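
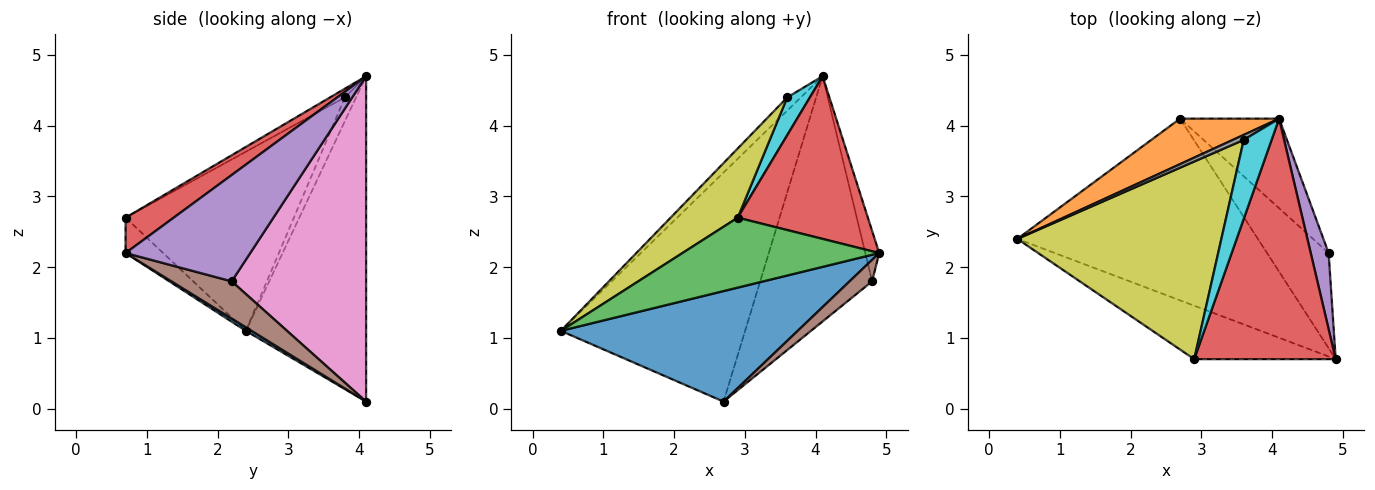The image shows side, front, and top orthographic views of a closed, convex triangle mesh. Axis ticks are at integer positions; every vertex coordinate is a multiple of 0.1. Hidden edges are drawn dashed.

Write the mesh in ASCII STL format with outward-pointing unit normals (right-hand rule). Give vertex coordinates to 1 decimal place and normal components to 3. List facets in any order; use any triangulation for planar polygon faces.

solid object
 facet normal 0.013 -0.520 -0.854
  outer loop
   vertex 2.7 4.1 0.1
   vertex 4.9 0.7 2.2
   vertex 0.4 2.4 1.1
  endloop
 endfacet
 facet normal -0.539 0.826 0.164
  outer loop
   vertex 2.7 4.1 0.1
   vertex 0.4 2.4 1.1
   vertex 4.1 4.1 4.7
  endloop
 endfacet
 facet normal -0.150 -0.786 -0.600
  outer loop
   vertex 2.9 0.7 2.7
   vertex 0.4 2.4 1.1
   vertex 4.9 0.7 2.2
  endloop
 endfacet
 facet normal 0.203 -0.549 0.811
  outer loop
   vertex 2.9 0.7 2.7
   vertex 4.9 0.7 2.2
   vertex 4.1 4.1 4.7
  endloop
 endfacet
 facet normal 0.980 0.109 0.165
  outer loop
   vertex 4.8 2.2 1.8
   vertex 4.1 4.1 4.7
   vertex 4.9 0.7 2.2
  endloop
 endfacet
 facet normal 0.508 -0.190 -0.840
  outer loop
   vertex 4.8 2.2 1.8
   vertex 4.9 0.7 2.2
   vertex 2.7 4.1 0.1
  endloop
 endfacet
 facet normal 0.748 0.623 -0.228
  outer loop
   vertex 4.8 2.2 1.8
   vertex 2.7 4.1 0.1
   vertex 4.1 4.1 4.7
  endloop
 endfacet
 facet normal -0.612 0.740 0.279
  outer loop
   vertex 3.6 3.8 4.4
   vertex 4.1 4.1 4.7
   vertex 0.4 2.4 1.1
  endloop
 endfacet
 facet normal -0.638 -0.254 0.727
  outer loop
   vertex 3.6 3.8 4.4
   vertex 0.4 2.4 1.1
   vertex 2.9 0.7 2.7
  endloop
 endfacet
 facet normal -0.272 -0.415 0.868
  outer loop
   vertex 3.6 3.8 4.4
   vertex 2.9 0.7 2.7
   vertex 4.1 4.1 4.7
  endloop
 endfacet
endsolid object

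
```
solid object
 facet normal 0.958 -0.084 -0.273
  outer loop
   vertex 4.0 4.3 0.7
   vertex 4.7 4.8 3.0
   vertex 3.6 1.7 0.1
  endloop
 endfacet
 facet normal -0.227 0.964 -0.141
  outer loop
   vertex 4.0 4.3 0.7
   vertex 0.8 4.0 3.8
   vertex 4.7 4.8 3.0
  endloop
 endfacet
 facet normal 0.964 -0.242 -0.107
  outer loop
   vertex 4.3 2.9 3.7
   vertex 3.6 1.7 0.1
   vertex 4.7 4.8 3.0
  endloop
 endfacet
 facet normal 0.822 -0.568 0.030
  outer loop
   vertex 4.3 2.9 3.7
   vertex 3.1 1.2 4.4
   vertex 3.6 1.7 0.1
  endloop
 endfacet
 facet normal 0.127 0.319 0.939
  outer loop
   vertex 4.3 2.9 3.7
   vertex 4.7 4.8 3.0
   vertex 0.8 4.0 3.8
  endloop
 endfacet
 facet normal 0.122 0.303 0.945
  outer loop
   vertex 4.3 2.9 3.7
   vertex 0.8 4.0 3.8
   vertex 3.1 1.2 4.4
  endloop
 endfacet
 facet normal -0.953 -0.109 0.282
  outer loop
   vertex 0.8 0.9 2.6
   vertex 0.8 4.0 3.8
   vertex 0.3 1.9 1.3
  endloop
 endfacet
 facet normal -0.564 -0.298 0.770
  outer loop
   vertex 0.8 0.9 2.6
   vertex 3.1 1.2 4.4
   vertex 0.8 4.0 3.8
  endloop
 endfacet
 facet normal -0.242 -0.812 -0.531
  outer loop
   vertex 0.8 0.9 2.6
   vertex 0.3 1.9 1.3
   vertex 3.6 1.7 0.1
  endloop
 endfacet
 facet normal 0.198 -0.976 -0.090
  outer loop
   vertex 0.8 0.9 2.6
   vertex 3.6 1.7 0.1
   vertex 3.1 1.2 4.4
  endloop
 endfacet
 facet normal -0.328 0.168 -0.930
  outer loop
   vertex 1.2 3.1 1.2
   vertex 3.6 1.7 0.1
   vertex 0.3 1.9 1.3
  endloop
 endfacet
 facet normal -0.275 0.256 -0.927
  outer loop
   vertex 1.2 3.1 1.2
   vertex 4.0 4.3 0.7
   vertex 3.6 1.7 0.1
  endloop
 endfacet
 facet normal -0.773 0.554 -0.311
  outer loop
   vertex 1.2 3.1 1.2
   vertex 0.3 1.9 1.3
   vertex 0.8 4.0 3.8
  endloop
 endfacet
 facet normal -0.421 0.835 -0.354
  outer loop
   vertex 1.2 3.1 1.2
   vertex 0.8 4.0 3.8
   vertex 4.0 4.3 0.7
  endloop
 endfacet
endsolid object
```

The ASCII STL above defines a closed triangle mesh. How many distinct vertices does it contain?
9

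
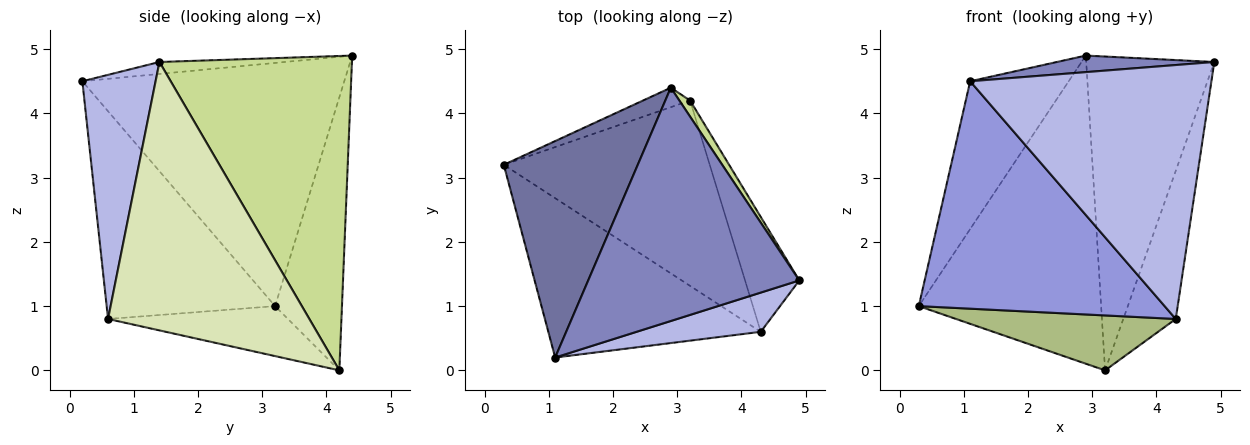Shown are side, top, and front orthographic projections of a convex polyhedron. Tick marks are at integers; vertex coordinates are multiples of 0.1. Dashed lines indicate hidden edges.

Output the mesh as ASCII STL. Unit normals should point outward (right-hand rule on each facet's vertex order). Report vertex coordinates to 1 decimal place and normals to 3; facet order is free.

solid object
 facet normal -0.832 0.313 0.458
  outer loop
   vertex 2.9 4.4 4.9
   vertex 0.3 3.2 1.0
   vertex 1.1 0.2 4.5
  endloop
 endfacet
 facet normal -0.056 -0.071 0.996
  outer loop
   vertex 2.9 4.4 4.9
   vertex 1.1 0.2 4.5
   vertex 4.9 1.4 4.8
  endloop
 endfacet
 facet normal -0.489 -0.714 -0.500
  outer loop
   vertex 4.3 0.6 0.8
   vertex 1.1 0.2 4.5
   vertex 0.3 3.2 1.0
  endloop
 endfacet
 facet normal 0.287 -0.947 0.146
  outer loop
   vertex 4.3 0.6 0.8
   vertex 4.9 1.4 4.8
   vertex 1.1 0.2 4.5
  endloop
 endfacet
 facet normal -0.344 0.937 -0.059
  outer loop
   vertex 3.2 4.2 0.0
   vertex 0.3 3.2 1.0
   vertex 2.9 4.4 4.9
  endloop
 endfacet
 facet normal -0.227 -0.277 -0.934
  outer loop
   vertex 3.2 4.2 0.0
   vertex 4.3 0.6 0.8
   vertex 0.3 3.2 1.0
  endloop
 endfacet
 facet normal 0.832 0.554 0.028
  outer loop
   vertex 3.2 4.2 0.0
   vertex 2.9 4.4 4.9
   vertex 4.9 1.4 4.8
  endloop
 endfacet
 facet normal 0.950 0.248 -0.192
  outer loop
   vertex 3.2 4.2 0.0
   vertex 4.9 1.4 4.8
   vertex 4.3 0.6 0.8
  endloop
 endfacet
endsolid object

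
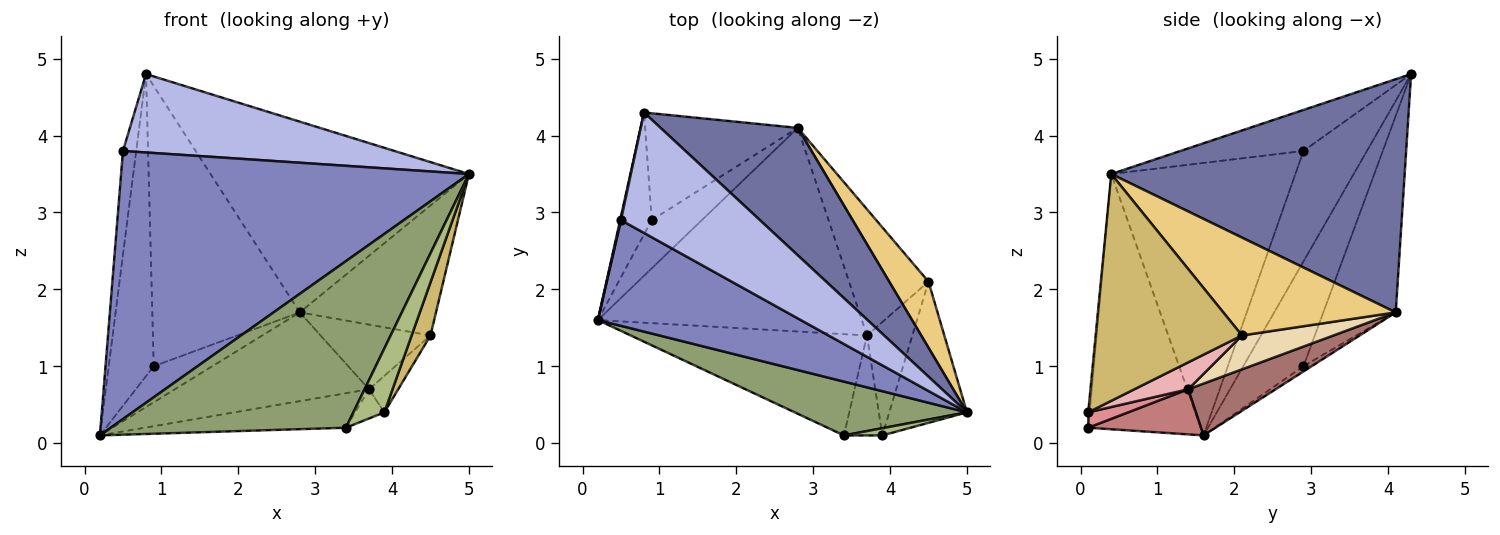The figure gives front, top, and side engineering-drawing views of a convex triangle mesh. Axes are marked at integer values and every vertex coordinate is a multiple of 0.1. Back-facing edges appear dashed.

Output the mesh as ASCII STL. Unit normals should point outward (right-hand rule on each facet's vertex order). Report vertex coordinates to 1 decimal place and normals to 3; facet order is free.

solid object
 facet normal 0.686 0.605 0.404
  outer loop
   vertex 2.8 4.1 1.7
   vertex 0.8 4.3 4.8
   vertex 5.0 0.4 3.5
  endloop
 endfacet
 facet normal -0.442 -0.835 0.329
  outer loop
   vertex 0.5 2.9 3.8
   vertex 0.2 1.6 0.1
   vertex 5.0 0.4 3.5
  endloop
 endfacet
 facet normal -0.979 0.204 0.008
  outer loop
   vertex 0.5 2.9 3.8
   vertex 0.8 4.3 4.8
   vertex 0.2 1.6 0.1
  endloop
 endfacet
 facet normal -0.240 -0.530 0.814
  outer loop
   vertex 0.5 2.9 3.8
   vertex 5.0 0.4 3.5
   vertex 0.8 4.3 4.8
  endloop
 endfacet
 facet normal -0.415 -0.866 0.280
  outer loop
   vertex 3.4 0.1 0.2
   vertex 5.0 0.4 3.5
   vertex 0.2 1.6 0.1
  endloop
 endfacet
 facet normal -0.045 -0.993 0.112
  outer loop
   vertex 3.4 0.1 0.2
   vertex 3.9 0.1 0.4
   vertex 5.0 0.4 3.5
  endloop
 endfacet
 facet normal -0.779 0.582 -0.235
  outer loop
   vertex 0.9 2.9 1.0
   vertex 0.2 1.6 0.1
   vertex 0.8 4.3 4.8
  endloop
 endfacet
 facet normal -0.083 0.597 -0.798
  outer loop
   vertex 0.9 2.9 1.0
   vertex 2.8 4.1 1.7
   vertex 0.2 1.6 0.1
  endloop
 endfacet
 facet normal -0.417 0.849 -0.324
  outer loop
   vertex 0.9 2.9 1.0
   vertex 0.8 4.3 4.8
   vertex 2.8 4.1 1.7
  endloop
 endfacet
 facet normal 0.939 -0.121 -0.322
  outer loop
   vertex 4.5 2.1 1.4
   vertex 5.0 0.4 3.5
   vertex 3.9 0.1 0.4
  endloop
 endfacet
 facet normal 0.749 0.591 0.300
  outer loop
   vertex 4.5 2.1 1.4
   vertex 2.8 4.1 1.7
   vertex 5.0 0.4 3.5
  endloop
 endfacet
 facet normal 0.355 0.426 -0.832
  outer loop
   vertex 3.7 1.4 0.7
   vertex 2.8 4.1 1.7
   vertex 4.5 2.1 1.4
  endloop
 endfacet
 facet normal 0.177 0.393 -0.902
  outer loop
   vertex 3.7 1.4 0.7
   vertex 0.2 1.6 0.1
   vertex 2.8 4.1 1.7
  endloop
 endfacet
 facet normal 0.178 0.317 -0.932
  outer loop
   vertex 3.7 1.4 0.7
   vertex 3.4 0.1 0.2
   vertex 0.2 1.6 0.1
  endloop
 endfacet
 facet normal 0.358 0.262 -0.896
  outer loop
   vertex 3.7 1.4 0.7
   vertex 3.9 0.1 0.4
   vertex 3.4 0.1 0.2
  endloop
 endfacet
 facet normal 0.492 0.267 -0.829
  outer loop
   vertex 3.7 1.4 0.7
   vertex 4.5 2.1 1.4
   vertex 3.9 0.1 0.4
  endloop
 endfacet
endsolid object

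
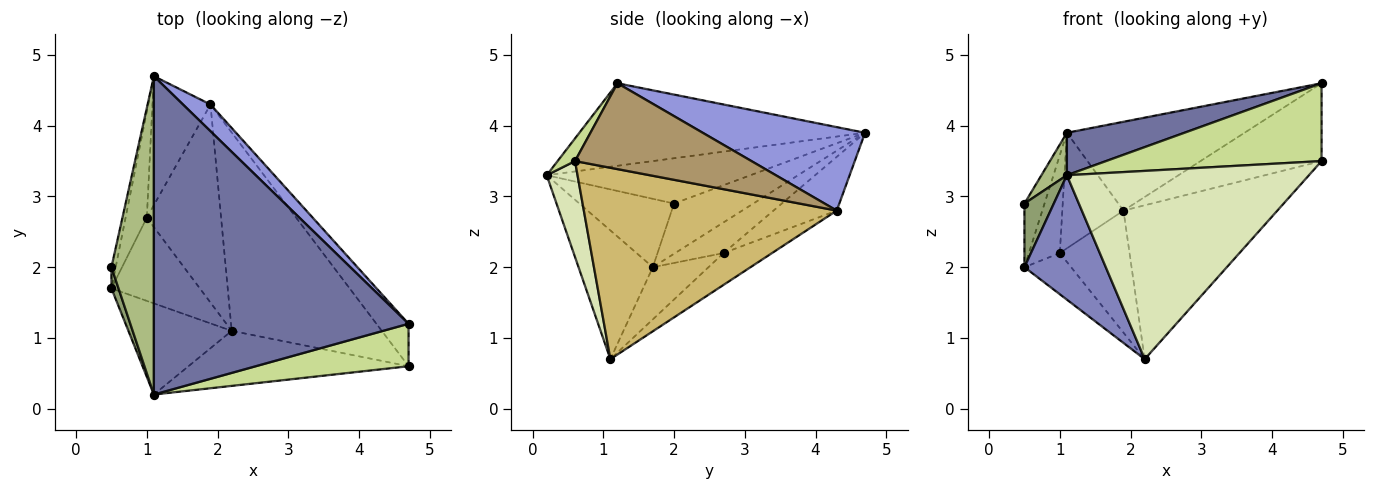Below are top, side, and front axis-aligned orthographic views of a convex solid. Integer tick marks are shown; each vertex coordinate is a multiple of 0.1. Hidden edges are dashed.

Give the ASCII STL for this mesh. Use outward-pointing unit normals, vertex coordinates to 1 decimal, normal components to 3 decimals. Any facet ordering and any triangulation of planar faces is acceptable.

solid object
 facet normal -0.306 -0.126 0.944
  outer loop
   vertex 1.1 0.2 3.3
   vertex 4.7 1.2 4.6
   vertex 1.1 4.7 3.9
  endloop
 endfacet
 facet normal -0.593 -0.650 -0.476
  outer loop
   vertex 1.1 0.2 3.3
   vertex 0.5 1.7 2.0
   vertex 2.2 1.1 0.7
  endloop
 endfacet
 facet normal 0.658 0.721 0.217
  outer loop
   vertex 1.9 4.3 2.8
   vertex 1.1 4.7 3.9
   vertex 4.7 1.2 4.6
  endloop
 endfacet
 facet normal -0.966 0.245 -0.082
  outer loop
   vertex 0.5 2.0 2.9
   vertex 1.1 4.7 3.9
   vertex 0.5 1.7 2.0
  endloop
 endfacet
 facet normal -0.950 -0.295 0.098
  outer loop
   vertex 0.5 2.0 2.9
   vertex 0.5 1.7 2.0
   vertex 1.1 0.2 3.3
  endloop
 endfacet
 facet normal -0.727 -0.091 0.681
  outer loop
   vertex 0.5 2.0 2.9
   vertex 1.1 0.2 3.3
   vertex 1.1 4.7 3.9
  endloop
 endfacet
 facet normal 0.071 -0.876 0.478
  outer loop
   vertex 4.7 0.6 3.5
   vertex 4.7 1.2 4.6
   vertex 1.1 0.2 3.3
  endloop
 endfacet
 facet normal 0.121 -0.953 -0.278
  outer loop
   vertex 4.7 0.6 3.5
   vertex 1.1 0.2 3.3
   vertex 2.2 1.1 0.7
  endloop
 endfacet
 facet normal 0.788 0.541 -0.295
  outer loop
   vertex 4.7 0.6 3.5
   vertex 1.9 4.3 2.8
   vertex 4.7 1.2 4.6
  endloop
 endfacet
 facet normal 0.710 0.432 -0.557
  outer loop
   vertex 4.7 0.6 3.5
   vertex 2.2 1.1 0.7
   vertex 1.9 4.3 2.8
  endloop
 endfacet
 facet normal -0.467 0.392 -0.792
  outer loop
   vertex 1.0 2.7 2.2
   vertex 2.2 1.1 0.7
   vertex 0.5 1.7 2.0
  endloop
 endfacet
 facet normal -0.343 0.493 -0.800
  outer loop
   vertex 1.0 2.7 2.2
   vertex 1.9 4.3 2.8
   vertex 2.2 1.1 0.7
  endloop
 endfacet
 facet normal -0.728 0.465 -0.504
  outer loop
   vertex 1.0 2.7 2.2
   vertex 0.5 1.7 2.0
   vertex 1.1 4.7 3.9
  endloop
 endfacet
 facet normal -0.568 0.549 -0.613
  outer loop
   vertex 1.0 2.7 2.2
   vertex 1.1 4.7 3.9
   vertex 1.9 4.3 2.8
  endloop
 endfacet
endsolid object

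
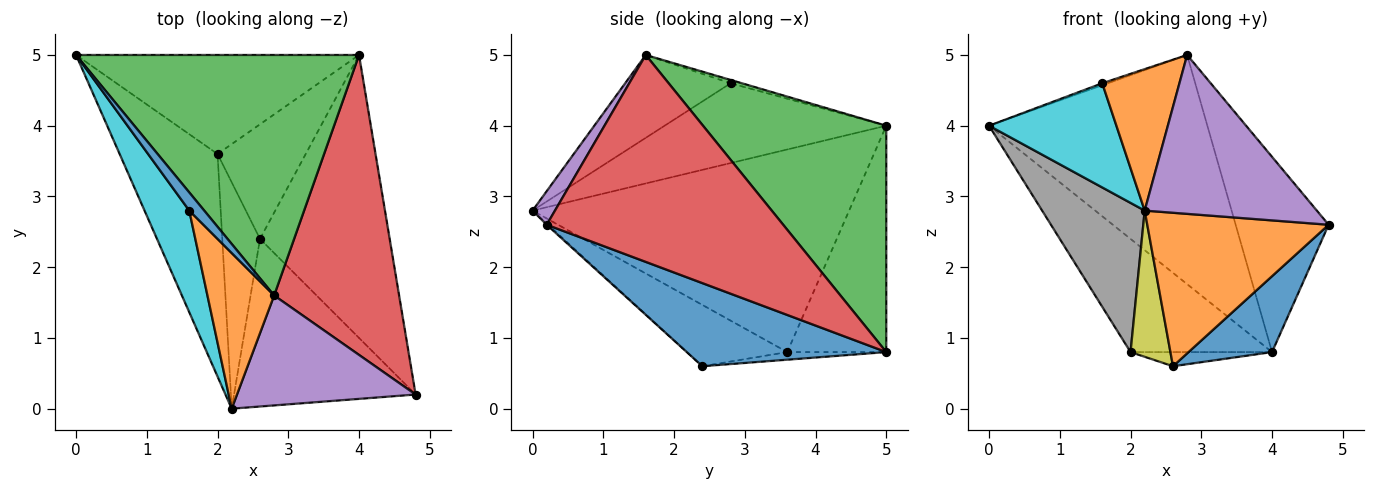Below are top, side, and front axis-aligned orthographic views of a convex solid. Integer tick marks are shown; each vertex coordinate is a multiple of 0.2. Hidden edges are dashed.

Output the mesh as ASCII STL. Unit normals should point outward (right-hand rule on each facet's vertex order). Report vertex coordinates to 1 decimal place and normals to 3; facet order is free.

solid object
 facet normal 0.526 -0.220 -0.821
  outer loop
   vertex 2.6 2.4 0.6
   vertex 4.0 5.0 0.8
   vertex 4.8 0.2 2.6
  endloop
 endfacet
 facet normal -0.005 -0.675 -0.738
  outer loop
   vertex 2.2 0.0 2.8
   vertex 2.6 2.4 0.6
   vertex 4.8 0.2 2.6
  endloop
 endfacet
 facet normal 0.501 0.597 0.626
  outer loop
   vertex 2.8 1.6 5.0
   vertex 4.0 5.0 0.8
   vertex 0.0 5.0 4.0
  endloop
 endfacet
 facet normal 0.811 0.319 0.490
  outer loop
   vertex 2.8 1.6 5.0
   vertex 4.8 0.2 2.6
   vertex 4.0 5.0 0.8
  endloop
 endfacet
 facet normal 0.106 -0.818 0.566
  outer loop
   vertex 2.8 1.6 5.0
   vertex 2.2 0.0 2.8
   vertex 4.8 0.2 2.6
  endloop
 endfacet
 facet normal -0.466 0.666 -0.583
  outer loop
   vertex 2.0 3.6 0.8
   vertex 0.0 5.0 4.0
   vertex 4.0 5.0 0.8
  endloop
 endfacet
 facet normal -0.085 0.122 -0.989
  outer loop
   vertex 2.0 3.6 0.8
   vertex 4.0 5.0 0.8
   vertex 2.6 2.4 0.6
  endloop
 endfacet
 facet normal -0.864 -0.280 -0.418
  outer loop
   vertex 2.0 3.6 0.8
   vertex 2.2 0.0 2.8
   vertex 0.0 5.0 4.0
  endloop
 endfacet
 facet normal -0.807 -0.321 -0.496
  outer loop
   vertex 2.0 3.6 0.8
   vertex 2.6 2.4 0.6
   vertex 2.2 0.0 2.8
  endloop
 endfacet
 facet normal -0.780 -0.448 0.437
  outer loop
   vertex 1.6 2.8 4.6
   vertex 0.0 5.0 4.0
   vertex 2.2 0.0 2.8
  endloop
 endfacet
 facet normal -0.216 0.108 0.970
  outer loop
   vertex 1.6 2.8 4.6
   vertex 2.8 1.6 5.0
   vertex 0.0 5.0 4.0
  endloop
 endfacet
 facet normal -0.677 -0.495 0.545
  outer loop
   vertex 1.6 2.8 4.6
   vertex 2.2 0.0 2.8
   vertex 2.8 1.6 5.0
  endloop
 endfacet
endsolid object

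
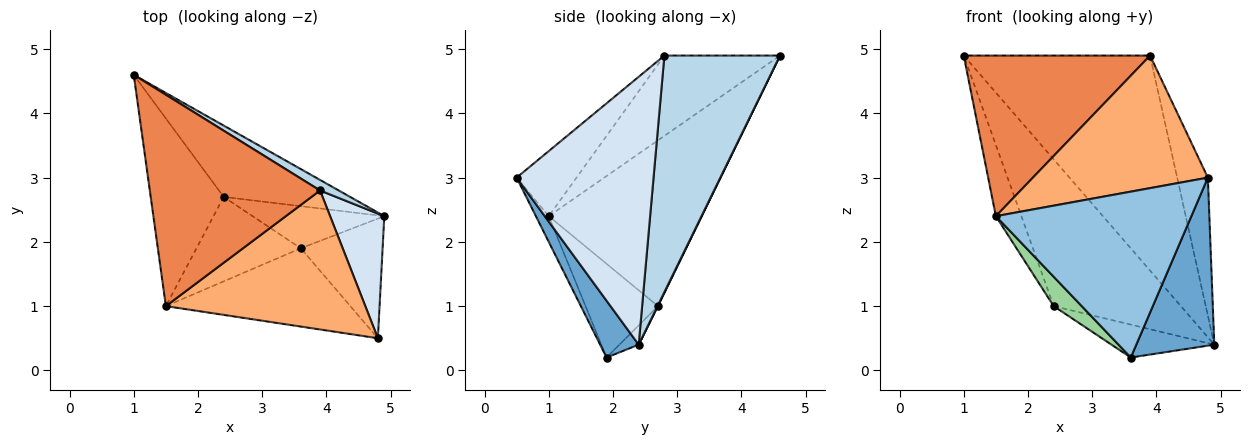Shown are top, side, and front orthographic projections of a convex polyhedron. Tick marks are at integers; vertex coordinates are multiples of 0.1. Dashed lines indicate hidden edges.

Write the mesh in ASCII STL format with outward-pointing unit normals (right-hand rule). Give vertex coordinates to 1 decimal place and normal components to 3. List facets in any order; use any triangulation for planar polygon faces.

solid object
 facet normal 0.373 -0.756 -0.538
  outer loop
   vertex 3.6 1.9 0.2
   vertex 4.9 2.4 0.4
   vertex 4.8 0.5 3.0
  endloop
 endfacet
 facet normal -0.059 -0.903 -0.426
  outer loop
   vertex 1.5 1.0 2.4
   vertex 3.6 1.9 0.2
   vertex 4.8 0.5 3.0
  endloop
 endfacet
 facet normal 0.527 0.849 0.042
  outer loop
   vertex 3.9 2.8 4.9
   vertex 4.9 2.4 0.4
   vertex 1.0 4.6 4.9
  endloop
 endfacet
 facet normal 0.957 0.215 0.194
  outer loop
   vertex 3.9 2.8 4.9
   vertex 4.8 0.5 3.0
   vertex 4.9 2.4 0.4
  endloop
 endfacet
 facet normal -0.352 -0.566 0.745
  outer loop
   vertex 3.9 2.8 4.9
   vertex 1.0 4.6 4.9
   vertex 1.5 1.0 2.4
  endloop
 endfacet
 facet normal -0.230 -0.672 0.704
  outer loop
   vertex 3.9 2.8 4.9
   vertex 1.5 1.0 2.4
   vertex 4.8 0.5 3.0
  endloop
 endfacet
 facet normal 0.003 0.899 -0.437
  outer loop
   vertex 2.4 2.7 1.0
   vertex 1.0 4.6 4.9
   vertex 4.9 2.4 0.4
  endloop
 endfacet
 facet normal -0.115 0.611 -0.783
  outer loop
   vertex 2.4 2.7 1.0
   vertex 4.9 2.4 0.4
   vertex 3.6 1.9 0.2
  endloop
 endfacet
 facet normal -0.905 0.151 -0.398
  outer loop
   vertex 2.4 2.7 1.0
   vertex 1.5 1.0 2.4
   vertex 1.0 4.6 4.9
  endloop
 endfacet
 facet normal -0.647 -0.250 -0.720
  outer loop
   vertex 2.4 2.7 1.0
   vertex 3.6 1.9 0.2
   vertex 1.5 1.0 2.4
  endloop
 endfacet
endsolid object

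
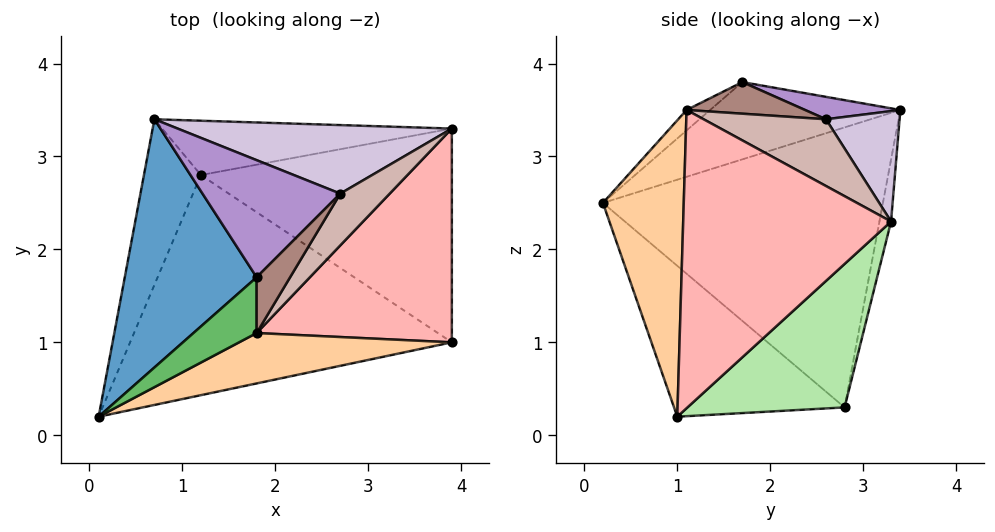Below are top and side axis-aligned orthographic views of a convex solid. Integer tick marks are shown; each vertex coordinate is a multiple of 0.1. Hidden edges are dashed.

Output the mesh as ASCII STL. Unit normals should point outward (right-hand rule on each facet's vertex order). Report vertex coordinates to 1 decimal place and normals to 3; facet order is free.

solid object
 facet normal -0.498 -0.172 0.850
  outer loop
   vertex 1.8 1.7 3.8
   vertex 0.7 3.4 3.5
   vertex 0.1 0.2 2.5
  endloop
 endfacet
 facet normal -0.366 -0.506 -0.781
  outer loop
   vertex 1.2 2.8 0.3
   vertex 3.9 1.0 0.2
   vertex 0.1 0.2 2.5
  endloop
 endfacet
 facet normal -0.952 0.239 -0.193
  outer loop
   vertex 1.2 2.8 0.3
   vertex 0.1 0.2 2.5
   vertex 0.7 3.4 3.5
  endloop
 endfacet
 facet normal 0.338 -0.909 0.243
  outer loop
   vertex 1.8 1.1 3.5
   vertex 0.1 0.2 2.5
   vertex 3.9 1.0 0.2
  endloop
 endfacet
 facet normal -0.278 -0.430 0.859
  outer loop
   vertex 1.8 1.1 3.5
   vertex 1.8 1.7 3.8
   vertex 0.1 0.2 2.5
  endloop
 endfacet
 facet normal 0.389 0.621 -0.680
  outer loop
   vertex 3.9 3.3 2.3
   vertex 3.9 1.0 0.2
   vertex 1.2 2.8 0.3
  endloop
 endfacet
 facet normal -0.041 0.981 -0.190
  outer loop
   vertex 3.9 3.3 2.3
   vertex 1.2 2.8 0.3
   vertex 0.7 3.4 3.5
  endloop
 endfacet
 facet normal 0.748 -0.447 0.490
  outer loop
   vertex 3.9 3.3 2.3
   vertex 1.8 1.1 3.5
   vertex 3.9 1.0 0.2
  endloop
 endfacet
 facet normal 0.155 0.268 0.951
  outer loop
   vertex 2.7 2.6 3.4
   vertex 0.7 3.4 3.5
   vertex 1.8 1.7 3.8
  endloop
 endfacet
 facet normal 0.289 0.633 0.718
  outer loop
   vertex 2.7 2.6 3.4
   vertex 3.9 3.3 2.3
   vertex 0.7 3.4 3.5
  endloop
 endfacet
 facet normal 0.645 -0.342 0.683
  outer loop
   vertex 2.7 2.6 3.4
   vertex 1.8 1.7 3.8
   vertex 1.8 1.1 3.5
  endloop
 endfacet
 facet normal 0.735 -0.405 0.544
  outer loop
   vertex 2.7 2.6 3.4
   vertex 1.8 1.1 3.5
   vertex 3.9 3.3 2.3
  endloop
 endfacet
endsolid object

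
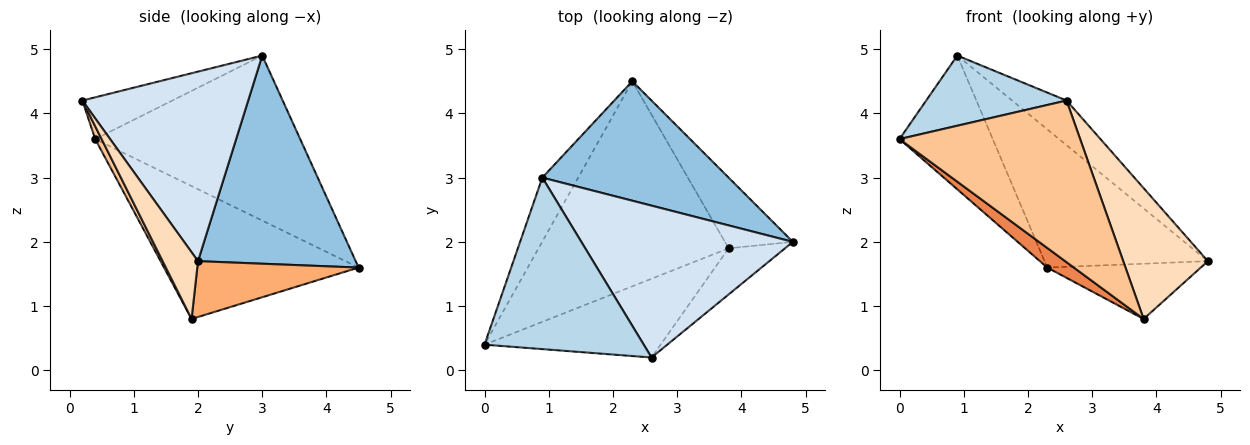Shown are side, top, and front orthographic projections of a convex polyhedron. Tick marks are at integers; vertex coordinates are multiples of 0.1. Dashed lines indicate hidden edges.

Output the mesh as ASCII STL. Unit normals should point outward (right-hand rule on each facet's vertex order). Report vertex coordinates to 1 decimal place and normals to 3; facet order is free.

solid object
 facet normal -0.893 0.406 -0.194
  outer loop
   vertex 0.9 3.0 4.9
   vertex 2.3 4.5 1.6
   vertex 0.0 0.4 3.6
  endloop
 endfacet
 facet normal 0.590 0.611 0.528
  outer loop
   vertex 0.9 3.0 4.9
   vertex 4.8 2.0 1.7
   vertex 2.3 4.5 1.6
  endloop
 endfacet
 facet normal -0.236 -0.368 0.899
  outer loop
   vertex 2.6 0.2 4.2
   vertex 0.9 3.0 4.9
   vertex 0.0 0.4 3.6
  endloop
 endfacet
 facet normal 0.652 0.214 0.728
  outer loop
   vertex 2.6 0.2 4.2
   vertex 4.8 2.0 1.7
   vertex 0.9 3.0 4.9
  endloop
 endfacet
 facet normal -0.571 -0.078 -0.817
  outer loop
   vertex 3.8 1.9 0.8
   vertex 0.0 0.4 3.6
   vertex 2.3 4.5 1.6
  endloop
 endfacet
 facet normal 0.543 0.517 -0.661
  outer loop
   vertex 3.8 1.9 0.8
   vertex 2.3 4.5 1.6
   vertex 4.8 2.0 1.7
  endloop
 endfacet
 facet normal 0.032 -0.898 -0.438
  outer loop
   vertex 3.8 1.9 0.8
   vertex 2.6 0.2 4.2
   vertex 0.0 0.4 3.6
  endloop
 endfacet
 facet normal 0.366 -0.878 -0.309
  outer loop
   vertex 3.8 1.9 0.8
   vertex 4.8 2.0 1.7
   vertex 2.6 0.2 4.2
  endloop
 endfacet
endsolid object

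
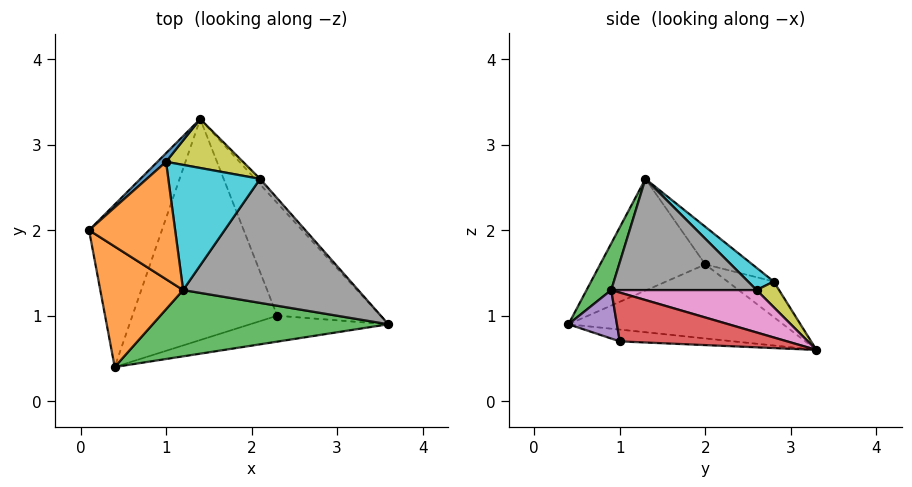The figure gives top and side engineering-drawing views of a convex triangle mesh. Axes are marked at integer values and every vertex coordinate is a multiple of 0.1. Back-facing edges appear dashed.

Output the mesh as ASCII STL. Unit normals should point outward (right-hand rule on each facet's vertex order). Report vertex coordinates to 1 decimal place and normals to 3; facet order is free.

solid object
 facet normal -0.702 0.171 -0.691
  outer loop
   vertex 0.4 0.4 0.9
   vertex 0.1 2.0 1.6
   vertex 1.4 3.3 0.6
  endloop
 endfacet
 facet normal -0.743 -0.380 0.551
  outer loop
   vertex 1.2 1.3 2.6
   vertex 0.1 2.0 1.6
   vertex 0.4 0.4 0.9
  endloop
 endfacet
 facet normal 0.086 -0.897 0.434
  outer loop
   vertex 1.2 1.3 2.6
   vertex 0.4 0.4 0.9
   vertex 3.6 0.9 1.3
  endloop
 endfacet
 facet normal 0.424 0.127 -0.897
  outer loop
   vertex 2.3 1.0 0.7
   vertex 1.4 3.3 0.6
   vertex 3.6 0.9 1.3
  endloop
 endfacet
 facet normal 0.196 -0.806 -0.558
  outer loop
   vertex 2.3 1.0 0.7
   vertex 3.6 0.9 1.3
   vertex 0.4 0.4 0.9
  endloop
 endfacet
 facet normal -0.081 -0.075 -0.994
  outer loop
   vertex 2.3 1.0 0.7
   vertex 0.4 0.4 0.9
   vertex 1.4 3.3 0.6
  endloop
 endfacet
 facet normal 0.747 0.659 -0.088
  outer loop
   vertex 2.1 2.6 1.3
   vertex 3.6 0.9 1.3
   vertex 1.4 3.3 0.6
  endloop
 endfacet
 facet normal 0.485 0.428 0.763
  outer loop
   vertex 2.1 2.6 1.3
   vertex 1.2 1.3 2.6
   vertex 3.6 0.9 1.3
  endloop
 endfacet
 facet normal 0.196 0.784 0.588
  outer loop
   vertex 1.0 2.8 1.4
   vertex 2.1 2.6 1.3
   vertex 1.4 3.3 0.6
  endloop
 endfacet
 facet normal 0.183 0.629 0.756
  outer loop
   vertex 1.0 2.8 1.4
   vertex 1.2 1.3 2.6
   vertex 2.1 2.6 1.3
  endloop
 endfacet
 facet normal -0.637 0.755 0.153
  outer loop
   vertex 1.0 2.8 1.4
   vertex 1.4 3.3 0.6
   vertex 0.1 2.0 1.6
  endloop
 endfacet
 facet normal -0.331 0.562 0.758
  outer loop
   vertex 1.0 2.8 1.4
   vertex 0.1 2.0 1.6
   vertex 1.2 1.3 2.6
  endloop
 endfacet
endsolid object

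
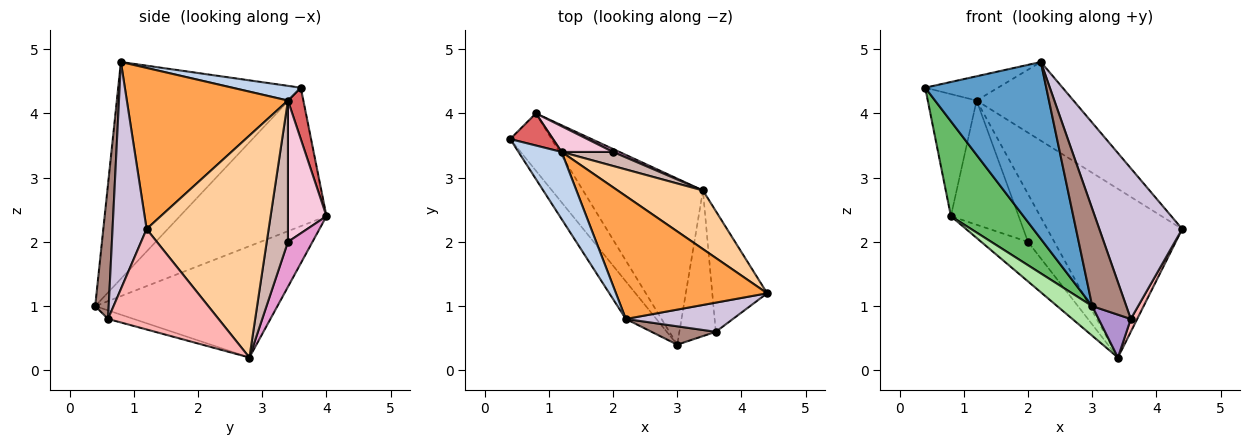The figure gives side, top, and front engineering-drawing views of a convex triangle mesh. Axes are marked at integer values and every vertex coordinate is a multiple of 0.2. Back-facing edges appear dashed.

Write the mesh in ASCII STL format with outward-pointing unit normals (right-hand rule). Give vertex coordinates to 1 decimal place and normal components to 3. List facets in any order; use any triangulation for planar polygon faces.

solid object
 facet normal -0.828 -0.549 -0.117
  outer loop
   vertex 3.0 0.4 1.0
   vertex 2.2 0.8 4.8
   vertex 0.4 3.6 4.4
  endloop
 endfacet
 facet normal 0.305 0.324 0.896
  outer loop
   vertex 1.2 3.4 4.2
   vertex 0.4 3.6 4.4
   vertex 2.2 0.8 4.8
  endloop
 endfacet
 facet normal 0.668 0.401 0.627
  outer loop
   vertex 1.2 3.4 4.2
   vertex 2.2 0.8 4.8
   vertex 4.4 1.2 2.2
  endloop
 endfacet
 facet normal 0.650 0.718 0.250
  outer loop
   vertex 1.2 3.4 4.2
   vertex 4.4 1.2 2.2
   vertex 3.4 2.8 0.2
  endloop
 endfacet
 facet normal -0.866 -0.428 -0.259
  outer loop
   vertex 0.8 4.0 2.4
   vertex 3.0 0.4 1.0
   vertex 0.4 3.6 4.4
  endloop
 endfacet
 facet normal -0.675 -0.130 -0.727
  outer loop
   vertex 0.8 4.0 2.4
   vertex 3.4 2.8 0.2
   vertex 3.0 0.4 1.0
  endloop
 endfacet
 facet normal 0.292 0.925 0.243
  outer loop
   vertex 0.8 4.0 2.4
   vertex 0.4 3.6 4.4
   vertex 1.2 3.4 4.2
  endloop
 endfacet
 facet normal 0.876 -0.051 -0.479
  outer loop
   vertex 3.6 0.6 0.8
   vertex 3.4 2.8 0.2
   vertex 4.4 1.2 2.2
  endloop
 endfacet
 facet normal -0.220 -0.275 -0.936
  outer loop
   vertex 3.6 0.6 0.8
   vertex 3.0 0.4 1.0
   vertex 3.4 2.8 0.2
  endloop
 endfacet
 facet normal 0.374 -0.910 0.176
  outer loop
   vertex 3.6 0.6 0.8
   vertex 4.4 1.2 2.2
   vertex 2.2 0.8 4.8
  endloop
 endfacet
 facet normal 0.363 -0.916 0.173
  outer loop
   vertex 3.6 0.6 0.8
   vertex 2.2 0.8 4.8
   vertex 3.0 0.4 1.0
  endloop
 endfacet
 facet normal 0.611 0.760 0.222
  outer loop
   vertex 2.0 3.4 2.0
   vertex 1.2 3.4 4.2
   vertex 3.4 2.8 0.2
  endloop
 endfacet
 facet normal 0.464 0.883 0.066
  outer loop
   vertex 2.0 3.4 2.0
   vertex 3.4 2.8 0.2
   vertex 0.8 4.0 2.4
  endloop
 endfacet
 facet normal 0.487 0.855 0.177
  outer loop
   vertex 2.0 3.4 2.0
   vertex 0.8 4.0 2.4
   vertex 1.2 3.4 4.2
  endloop
 endfacet
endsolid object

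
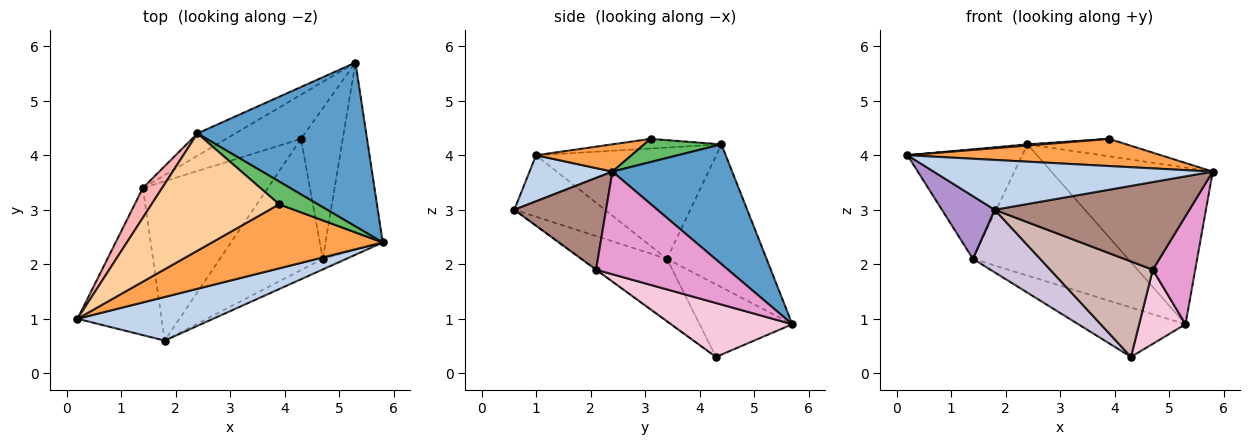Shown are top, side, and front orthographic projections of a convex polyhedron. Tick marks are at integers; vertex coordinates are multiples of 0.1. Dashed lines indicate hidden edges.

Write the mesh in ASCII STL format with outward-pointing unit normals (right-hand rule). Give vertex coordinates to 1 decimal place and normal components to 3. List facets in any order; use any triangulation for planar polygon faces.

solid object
 facet normal 0.456 0.615 0.643
  outer loop
   vertex 2.4 4.4 4.2
   vertex 5.8 2.4 3.7
   vertex 5.3 5.7 0.9
  endloop
 endfacet
 facet normal 0.218 -0.734 0.643
  outer loop
   vertex 1.8 0.6 3.0
   vertex 5.8 2.4 3.7
   vertex 0.2 1.0 4.0
  endloop
 endfacet
 facet normal 0.145 -0.386 0.911
  outer loop
   vertex 3.9 3.1 4.3
   vertex 0.2 1.0 4.0
   vertex 5.8 2.4 3.7
  endloop
 endfacet
 facet normal -0.075 -0.010 0.997
  outer loop
   vertex 3.9 3.1 4.3
   vertex 2.4 4.4 4.2
   vertex 0.2 1.0 4.0
  endloop
 endfacet
 facet normal 0.429 0.550 0.717
  outer loop
   vertex 3.9 3.1 4.3
   vertex 5.8 2.4 3.7
   vertex 2.4 4.4 4.2
  endloop
 endfacet
 facet normal -0.542 0.627 -0.560
  outer loop
   vertex 1.4 3.4 2.1
   vertex 5.3 5.7 0.9
   vertex 4.3 4.3 0.3
  endloop
 endfacet
 facet normal -0.535 0.833 -0.142
  outer loop
   vertex 1.4 3.4 2.1
   vertex 2.4 4.4 4.2
   vertex 5.3 5.7 0.9
  endloop
 endfacet
 facet normal -0.835 0.532 0.144
  outer loop
   vertex 1.4 3.4 2.1
   vertex 0.2 1.0 4.0
   vertex 2.4 4.4 4.2
  endloop
 endfacet
 facet normal -0.558 -0.325 -0.763
  outer loop
   vertex 1.4 3.4 2.1
   vertex 1.8 0.6 3.0
   vertex 0.2 1.0 4.0
  endloop
 endfacet
 facet normal -0.421 -0.332 -0.844
  outer loop
   vertex 1.4 3.4 2.1
   vertex 4.3 4.3 0.3
   vertex 1.8 0.6 3.0
  endloop
 endfacet
 facet normal 0.424 -0.899 -0.109
  outer loop
   vertex 4.7 2.1 1.9
   vertex 5.8 2.4 3.7
   vertex 1.8 0.6 3.0
  endloop
 endfacet
 facet normal -0.002 -0.588 -0.809
  outer loop
   vertex 4.7 2.1 1.9
   vertex 1.8 0.6 3.0
   vertex 4.3 4.3 0.3
  endloop
 endfacet
 facet normal 0.841 -0.270 -0.469
  outer loop
   vertex 4.7 2.1 1.9
   vertex 5.3 5.7 0.9
   vertex 5.8 2.4 3.7
  endloop
 endfacet
 facet normal 0.757 -0.289 -0.587
  outer loop
   vertex 4.7 2.1 1.9
   vertex 4.3 4.3 0.3
   vertex 5.3 5.7 0.9
  endloop
 endfacet
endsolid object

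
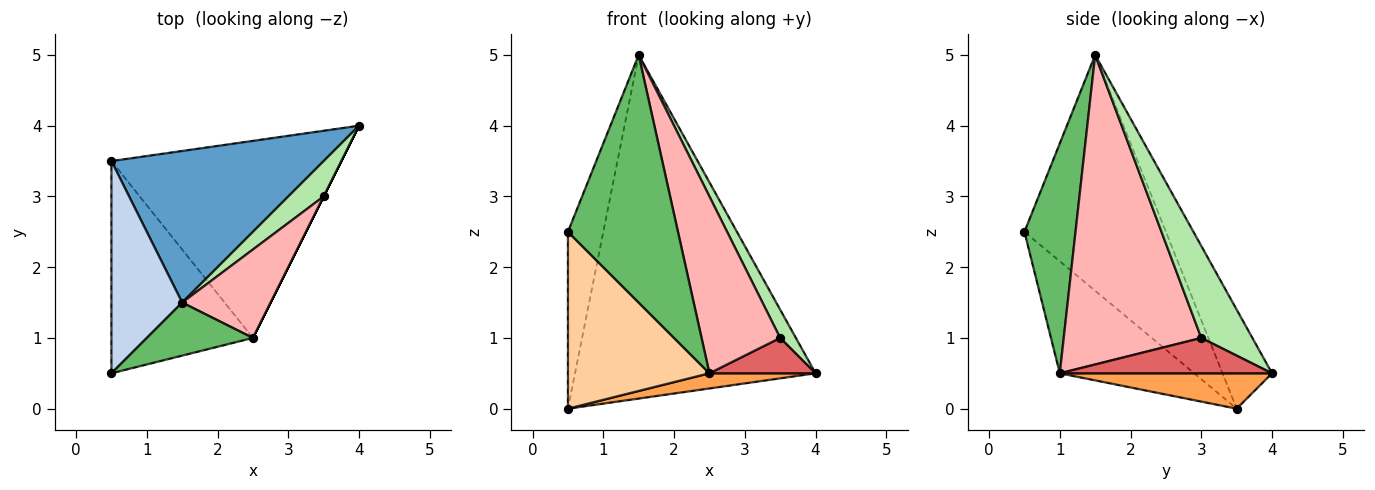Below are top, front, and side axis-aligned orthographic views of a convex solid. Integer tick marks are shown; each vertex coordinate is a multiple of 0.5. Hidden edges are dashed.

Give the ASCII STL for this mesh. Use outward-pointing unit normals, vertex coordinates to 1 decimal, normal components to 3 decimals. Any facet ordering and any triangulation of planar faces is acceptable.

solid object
 facet normal -0.185 0.899 0.397
  outer loop
   vertex 1.5 1.5 5.0
   vertex 4.0 4.0 0.5
   vertex 0.5 3.5 0.0
  endloop
 endfacet
 facet normal -0.931 0.233 0.279
  outer loop
   vertex 1.5 1.5 5.0
   vertex 0.5 3.5 0.0
   vertex 0.5 0.5 2.5
  endloop
 endfacet
 facet normal 0.152 -0.076 -0.986
  outer loop
   vertex 2.5 1.0 0.5
   vertex 0.5 3.5 0.0
   vertex 4.0 4.0 0.5
  endloop
 endfacet
 facet normal -0.520 -0.547 -0.656
  outer loop
   vertex 2.5 1.0 0.5
   vertex 0.5 0.5 2.5
   vertex 0.5 3.5 0.0
  endloop
 endfacet
 facet normal 0.413 -0.890 0.191
  outer loop
   vertex 2.5 1.0 0.5
   vertex 1.5 1.5 5.0
   vertex 0.5 0.5 2.5
  endloop
 endfacet
 facet normal 0.897 -0.276 0.345
  outer loop
   vertex 3.5 3.0 1.0
   vertex 4.0 4.0 0.5
   vertex 1.5 1.5 5.0
  endloop
 endfacet
 facet normal 0.894 -0.447 0.000
  outer loop
   vertex 3.5 3.0 1.0
   vertex 2.5 1.0 0.5
   vertex 4.0 4.0 0.5
  endloop
 endfacet
 facet normal 0.843 -0.482 0.241
  outer loop
   vertex 3.5 3.0 1.0
   vertex 1.5 1.5 5.0
   vertex 2.5 1.0 0.5
  endloop
 endfacet
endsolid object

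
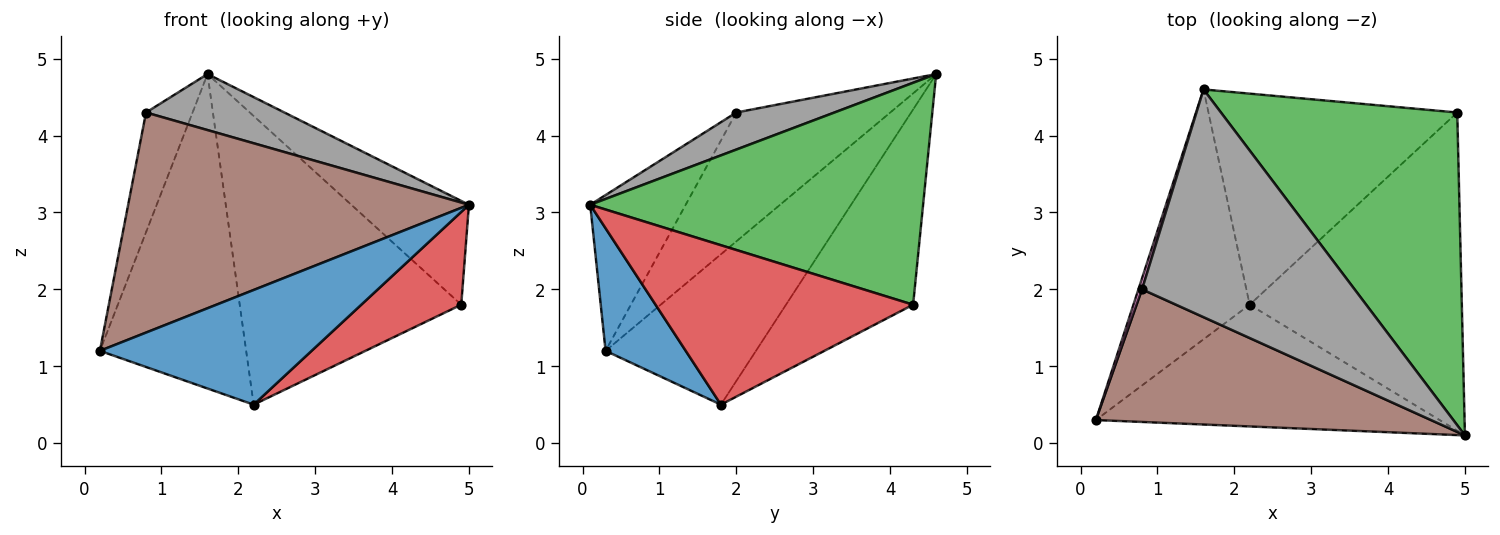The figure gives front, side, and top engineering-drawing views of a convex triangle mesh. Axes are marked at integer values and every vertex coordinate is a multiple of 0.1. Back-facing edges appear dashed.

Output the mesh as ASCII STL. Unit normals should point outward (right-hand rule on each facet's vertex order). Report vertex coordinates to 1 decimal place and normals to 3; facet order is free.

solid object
 facet normal 0.251 -0.664 -0.705
  outer loop
   vertex 2.2 1.8 0.5
   vertex 5.0 0.1 3.1
   vertex 0.2 0.3 1.2
  endloop
 endfacet
 facet normal -0.627 0.610 -0.485
  outer loop
   vertex 2.2 1.8 0.5
   vertex 0.2 0.3 1.2
   vertex 1.6 4.6 4.8
  endloop
 endfacet
 facet normal 0.665 0.235 0.708
  outer loop
   vertex 4.9 4.3 1.8
   vertex 1.6 4.6 4.8
   vertex 5.0 0.1 3.1
  endloop
 endfacet
 facet normal 0.585 -0.227 -0.779
  outer loop
   vertex 4.9 4.3 1.8
   vertex 5.0 0.1 3.1
   vertex 2.2 1.8 0.5
  endloop
 endfacet
 facet normal -0.420 0.732 -0.536
  outer loop
   vertex 4.9 4.3 1.8
   vertex 2.2 1.8 0.5
   vertex 1.6 4.6 4.8
  endloop
 endfacet
 facet normal -0.233 -0.833 0.502
  outer loop
   vertex 0.8 2.0 4.3
   vertex 0.2 0.3 1.2
   vertex 5.0 0.1 3.1
  endloop
 endfacet
 facet normal -0.957 0.289 0.027
  outer loop
   vertex 0.8 2.0 4.3
   vertex 1.6 4.6 4.8
   vertex 0.2 0.3 1.2
  endloop
 endfacet
 facet normal 0.167 -0.236 0.957
  outer loop
   vertex 0.8 2.0 4.3
   vertex 5.0 0.1 3.1
   vertex 1.6 4.6 4.8
  endloop
 endfacet
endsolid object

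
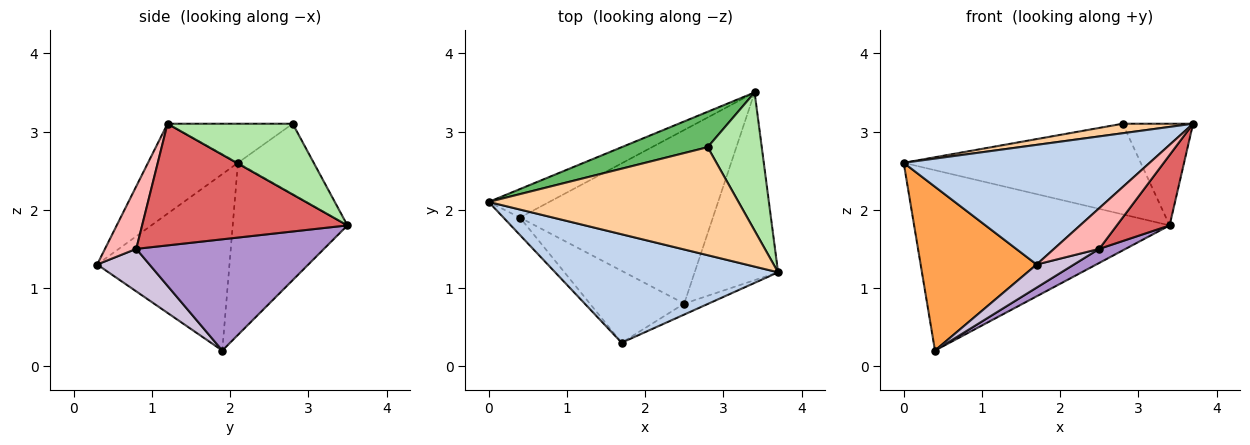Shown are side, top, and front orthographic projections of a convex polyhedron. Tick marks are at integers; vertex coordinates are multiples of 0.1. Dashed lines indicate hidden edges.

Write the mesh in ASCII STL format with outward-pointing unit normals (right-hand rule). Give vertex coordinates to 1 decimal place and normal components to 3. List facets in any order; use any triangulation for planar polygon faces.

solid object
 facet normal -0.405 0.903 -0.143
  outer loop
   vertex 0.4 1.9 0.2
   vertex 0.0 2.1 2.6
   vertex 3.4 3.5 1.8
  endloop
 endfacet
 facet normal -0.262 -0.715 0.648
  outer loop
   vertex 1.7 0.3 1.3
   vertex 3.7 1.2 3.1
   vertex 0.0 2.1 2.6
  endloop
 endfacet
 facet normal -0.750 -0.658 -0.070
  outer loop
   vertex 1.7 0.3 1.3
   vertex 0.0 2.1 2.6
   vertex 0.4 1.9 0.2
  endloop
 endfacet
 facet normal -0.154 -0.087 0.984
  outer loop
   vertex 2.8 2.8 3.1
   vertex 0.0 2.1 2.6
   vertex 3.7 1.2 3.1
  endloop
 endfacet
 facet normal -0.285 0.893 0.349
  outer loop
   vertex 2.8 2.8 3.1
   vertex 3.4 3.5 1.8
   vertex 0.0 2.1 2.6
  endloop
 endfacet
 facet normal 0.725 0.408 0.554
  outer loop
   vertex 2.8 2.8 3.1
   vertex 3.7 1.2 3.1
   vertex 3.4 3.5 1.8
  endloop
 endfacet
 facet normal 0.807 -0.207 -0.553
  outer loop
   vertex 2.5 0.8 1.5
   vertex 3.4 3.5 1.8
   vertex 3.7 1.2 3.1
  endloop
 endfacet
 facet normal 0.556 -0.803 -0.216
  outer loop
   vertex 2.5 0.8 1.5
   vertex 3.7 1.2 3.1
   vertex 1.7 0.3 1.3
  endloop
 endfacet
 facet normal 0.498 -0.070 -0.864
  outer loop
   vertex 2.5 0.8 1.5
   vertex 0.4 1.9 0.2
   vertex 3.4 3.5 1.8
  endloop
 endfacet
 facet normal 0.394 -0.281 -0.875
  outer loop
   vertex 2.5 0.8 1.5
   vertex 1.7 0.3 1.3
   vertex 0.4 1.9 0.2
  endloop
 endfacet
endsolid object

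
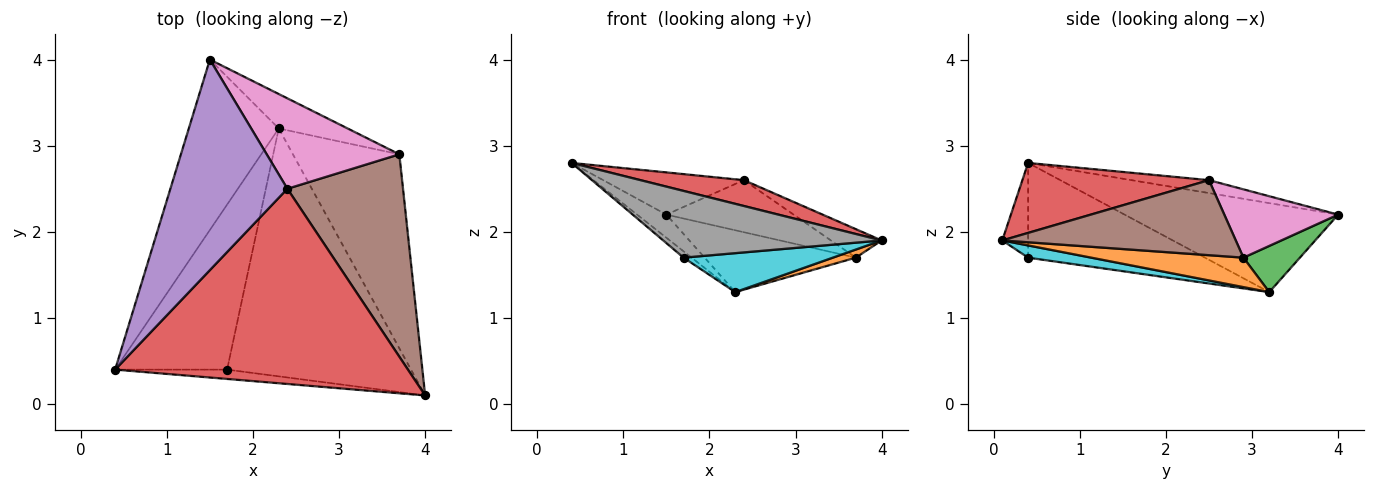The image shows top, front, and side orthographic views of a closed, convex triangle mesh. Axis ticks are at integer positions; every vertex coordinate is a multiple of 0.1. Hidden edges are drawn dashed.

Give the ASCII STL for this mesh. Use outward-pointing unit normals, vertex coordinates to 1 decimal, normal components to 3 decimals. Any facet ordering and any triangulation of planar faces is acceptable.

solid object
 facet normal -0.700 0.096 -0.708
  outer loop
   vertex 2.3 3.2 1.3
   vertex 0.4 0.4 2.8
   vertex 1.5 4.0 2.2
  endloop
 endfacet
 facet normal 0.267 -0.040 -0.963
  outer loop
   vertex 3.7 2.9 1.7
   vertex 4.0 0.1 1.9
   vertex 2.3 3.2 1.3
  endloop
 endfacet
 facet normal 0.310 0.831 -0.463
  outer loop
   vertex 3.7 2.9 1.7
   vertex 2.3 3.2 1.3
   vertex 1.5 4.0 2.2
  endloop
 endfacet
 facet normal 0.231 -0.128 0.965
  outer loop
   vertex 2.4 2.5 2.6
   vertex 0.4 0.4 2.8
   vertex 4.0 0.1 1.9
  endloop
 endfacet
 facet normal -0.108 0.195 0.975
  outer loop
   vertex 2.4 2.5 2.6
   vertex 1.5 4.0 2.2
   vertex 0.4 0.4 2.8
  endloop
 endfacet
 facet normal 0.541 0.117 0.833
  outer loop
   vertex 2.4 2.5 2.6
   vertex 4.0 0.1 1.9
   vertex 3.7 2.9 1.7
  endloop
 endfacet
 facet normal 0.408 0.456 0.791
  outer loop
   vertex 2.4 2.5 2.6
   vertex 3.7 2.9 1.7
   vertex 1.5 4.0 2.2
  endloop
 endfacet
 facet normal -0.116 -0.984 -0.137
  outer loop
   vertex 1.7 0.4 1.7
   vertex 4.0 0.1 1.9
   vertex 0.4 0.4 2.8
  endloop
 endfacet
 facet normal -0.646 0.029 -0.763
  outer loop
   vertex 1.7 0.4 1.7
   vertex 0.4 0.4 2.8
   vertex 2.3 3.2 1.3
  endloop
 endfacet
 facet normal 0.066 -0.155 -0.986
  outer loop
   vertex 1.7 0.4 1.7
   vertex 2.3 3.2 1.3
   vertex 4.0 0.1 1.9
  endloop
 endfacet
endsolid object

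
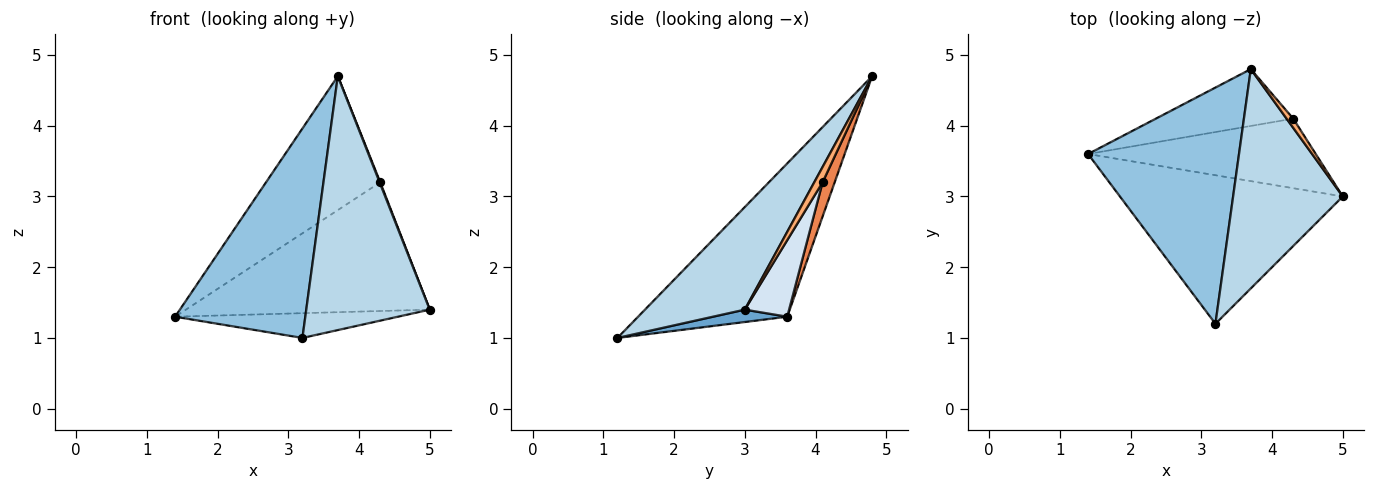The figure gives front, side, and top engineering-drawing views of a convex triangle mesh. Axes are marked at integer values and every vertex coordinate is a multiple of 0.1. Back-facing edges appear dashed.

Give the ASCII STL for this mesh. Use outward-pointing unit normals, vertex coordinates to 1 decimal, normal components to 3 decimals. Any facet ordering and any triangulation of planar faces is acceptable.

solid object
 facet normal 0.055 0.164 -0.985
  outer loop
   vertex 3.2 1.2 1.0
   vertex 1.4 3.6 1.3
   vertex 5.0 3.0 1.4
  endloop
 endfacet
 facet normal -0.605 -0.528 0.596
  outer loop
   vertex 3.7 4.8 4.7
   vertex 1.4 3.6 1.3
   vertex 3.2 1.2 1.0
  endloop
 endfacet
 facet normal 0.522 -0.646 0.558
  outer loop
   vertex 3.7 4.8 4.7
   vertex 3.2 1.2 1.0
   vertex 5.0 3.0 1.4
  endloop
 endfacet
 facet normal 0.158 0.869 -0.470
  outer loop
   vertex 4.3 4.1 3.2
   vertex 5.0 3.0 1.4
   vertex 1.4 3.6 1.3
  endloop
 endfacet
 facet normal 0.097 0.916 -0.389
  outer loop
   vertex 4.3 4.1 3.2
   vertex 1.4 3.6 1.3
   vertex 3.7 4.8 4.7
  endloop
 endfacet
 facet normal 0.914 -0.070 0.399
  outer loop
   vertex 4.3 4.1 3.2
   vertex 3.7 4.8 4.7
   vertex 5.0 3.0 1.4
  endloop
 endfacet
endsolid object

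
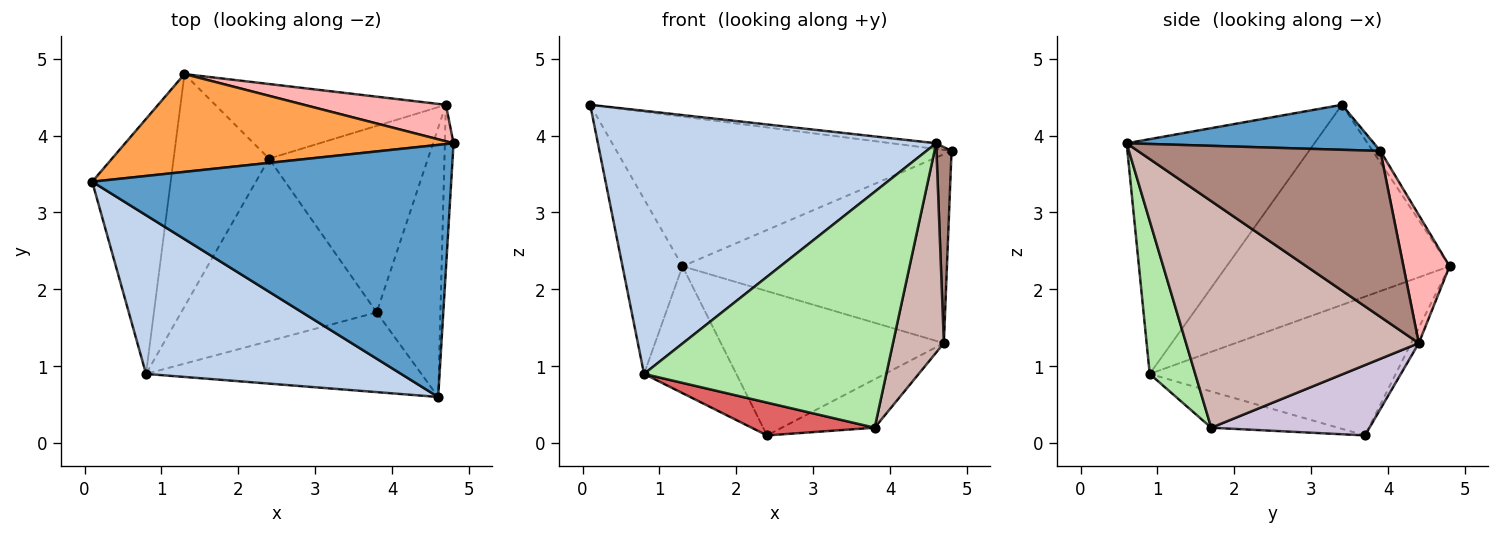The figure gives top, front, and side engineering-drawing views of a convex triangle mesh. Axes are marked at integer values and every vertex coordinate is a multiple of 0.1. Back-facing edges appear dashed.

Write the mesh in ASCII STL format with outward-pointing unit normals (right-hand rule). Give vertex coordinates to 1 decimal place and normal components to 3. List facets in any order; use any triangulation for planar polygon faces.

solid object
 facet normal 0.124 0.023 0.992
  outer loop
   vertex 4.6 0.6 3.9
   vertex 4.8 3.9 3.8
   vertex 0.1 3.4 4.4
  endloop
 endfacet
 facet normal -0.429 -0.773 0.467
  outer loop
   vertex 0.8 0.9 0.9
   vertex 4.6 0.6 3.9
   vertex 0.1 3.4 4.4
  endloop
 endfacet
 facet normal -0.019 0.837 0.547
  outer loop
   vertex 1.3 4.8 2.3
   vertex 0.1 3.4 4.4
   vertex 4.8 3.9 3.8
  endloop
 endfacet
 facet normal -0.903 0.243 -0.354
  outer loop
   vertex 1.3 4.8 2.3
   vertex 0.8 0.9 0.9
   vertex 0.1 3.4 4.4
  endloop
 endfacet
 facet normal -0.787 0.295 -0.541
  outer loop
   vertex 1.3 4.8 2.3
   vertex 2.4 3.7 0.1
   vertex 0.8 0.9 0.9
  endloop
 endfacet
 facet normal 0.175 -0.933 -0.315
  outer loop
   vertex 3.8 1.7 0.2
   vertex 4.6 0.6 3.9
   vertex 0.8 0.9 0.9
  endloop
 endfacet
 facet normal -0.180 -0.174 -0.968
  outer loop
   vertex 3.8 1.7 0.2
   vertex 0.8 0.9 0.9
   vertex 2.4 3.7 0.1
  endloop
 endfacet
 facet normal 0.169 0.968 0.187
  outer loop
   vertex 4.7 4.4 1.3
   vertex 1.3 4.8 2.3
   vertex 4.8 3.9 3.8
  endloop
 endfacet
 facet normal -0.031 0.888 -0.459
  outer loop
   vertex 4.7 4.4 1.3
   vertex 2.4 3.7 0.1
   vertex 1.3 4.8 2.3
  endloop
 endfacet
 facet normal 0.394 0.231 -0.890
  outer loop
   vertex 4.7 4.4 1.3
   vertex 3.8 1.7 0.2
   vertex 2.4 3.7 0.1
  endloop
 endfacet
 facet normal 0.997 -0.062 -0.052
  outer loop
   vertex 4.7 4.4 1.3
   vertex 4.8 3.9 3.8
   vertex 4.6 0.6 3.9
  endloop
 endfacet
 facet normal 0.942 -0.206 -0.265
  outer loop
   vertex 4.7 4.4 1.3
   vertex 4.6 0.6 3.9
   vertex 3.8 1.7 0.2
  endloop
 endfacet
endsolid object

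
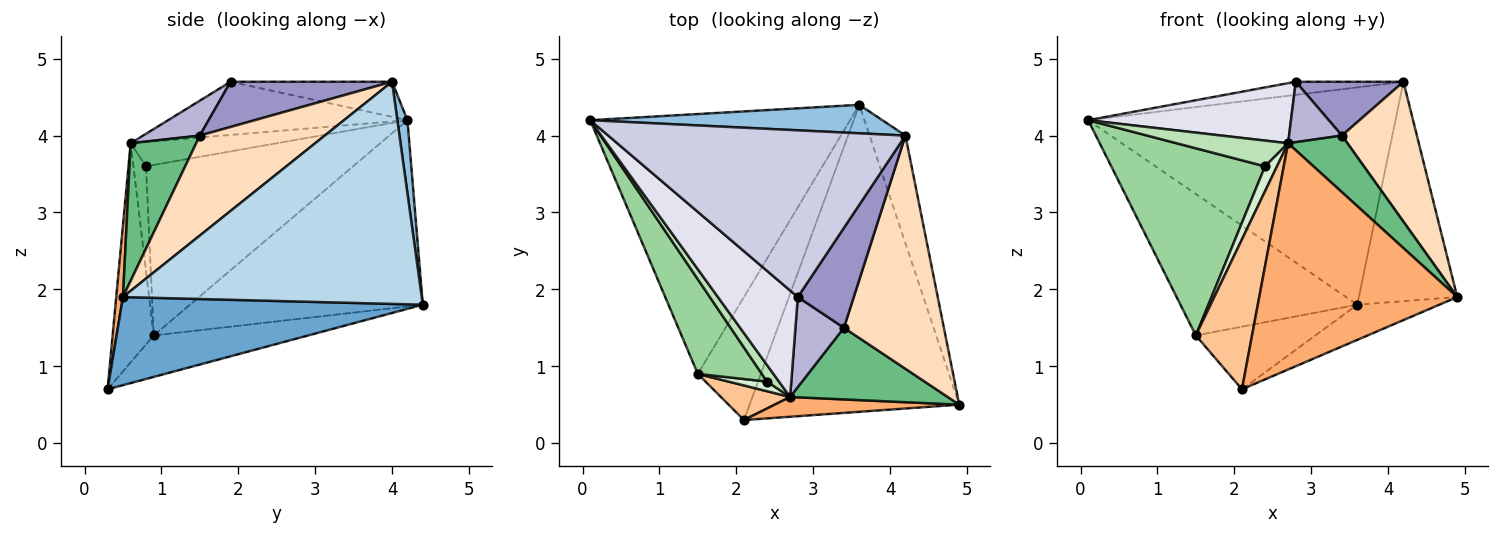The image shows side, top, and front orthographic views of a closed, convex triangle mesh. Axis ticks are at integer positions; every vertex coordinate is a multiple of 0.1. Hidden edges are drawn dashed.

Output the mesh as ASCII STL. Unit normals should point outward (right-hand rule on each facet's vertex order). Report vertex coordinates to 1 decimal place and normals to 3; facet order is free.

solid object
 facet normal 0.385 0.105 -0.917
  outer loop
   vertex 2.1 0.3 0.7
   vertex 3.6 4.4 1.8
   vertex 4.9 0.5 1.9
  endloop
 endfacet
 facet normal 0.032 0.991 0.130
  outer loop
   vertex 4.2 4.0 4.7
   vertex 3.6 4.4 1.8
   vertex 0.1 4.2 4.2
  endloop
 endfacet
 facet normal 0.939 0.309 -0.152
  outer loop
   vertex 4.2 4.0 4.7
   vertex 4.9 0.5 1.9
   vertex 3.6 4.4 1.8
  endloop
 endfacet
 facet normal -0.533 0.405 -0.743
  outer loop
   vertex 1.5 0.9 1.4
   vertex 0.1 4.2 4.2
   vertex 3.6 4.4 1.8
  endloop
 endfacet
 facet normal -0.506 0.391 -0.769
  outer loop
   vertex 1.5 0.9 1.4
   vertex 3.6 4.4 1.8
   vertex 2.1 0.3 0.7
  endloop
 endfacet
 facet normal 0.034 -0.996 0.087
  outer loop
   vertex 2.7 0.6 3.9
   vertex 2.1 0.3 0.7
   vertex 4.9 0.5 1.9
  endloop
 endfacet
 facet normal -0.580 -0.794 0.183
  outer loop
   vertex 2.7 0.6 3.9
   vertex 1.5 0.9 1.4
   vertex 2.1 0.3 0.7
  endloop
 endfacet
 facet normal 0.651 -0.391 0.651
  outer loop
   vertex 3.4 1.5 4.0
   vertex 4.9 0.5 1.9
   vertex 4.2 4.0 4.7
  endloop
 endfacet
 facet normal 0.565 -0.511 0.647
  outer loop
   vertex 3.4 1.5 4.0
   vertex 2.7 0.6 3.9
   vertex 4.9 0.5 1.9
  endloop
 endfacet
 facet normal -0.769 -0.571 0.289
  outer loop
   vertex 2.4 0.8 3.6
   vertex 0.1 4.2 4.2
   vertex 1.5 0.9 1.4
  endloop
 endfacet
 facet normal -0.740 -0.565 0.364
  outer loop
   vertex 2.4 0.8 3.6
   vertex 2.7 0.6 3.9
   vertex 0.1 4.2 4.2
  endloop
 endfacet
 facet normal -0.700 -0.666 0.256
  outer loop
   vertex 2.4 0.8 3.6
   vertex 1.5 0.9 1.4
   vertex 2.7 0.6 3.9
  endloop
 endfacet
 facet normal 0.580 -0.386 0.718
  outer loop
   vertex 2.8 1.9 4.7
   vertex 3.4 1.5 4.0
   vertex 4.2 4.0 4.7
  endloop
 endfacet
 facet normal 0.513 -0.478 0.713
  outer loop
   vertex 2.8 1.9 4.7
   vertex 2.7 0.6 3.9
   vertex 3.4 1.5 4.0
  endloop
 endfacet
 facet normal -0.117 0.078 0.990
  outer loop
   vertex 2.8 1.9 4.7
   vertex 4.2 4.0 4.7
   vertex 0.1 4.2 4.2
  endloop
 endfacet
 facet normal -0.502 -0.425 0.753
  outer loop
   vertex 2.8 1.9 4.7
   vertex 0.1 4.2 4.2
   vertex 2.7 0.6 3.9
  endloop
 endfacet
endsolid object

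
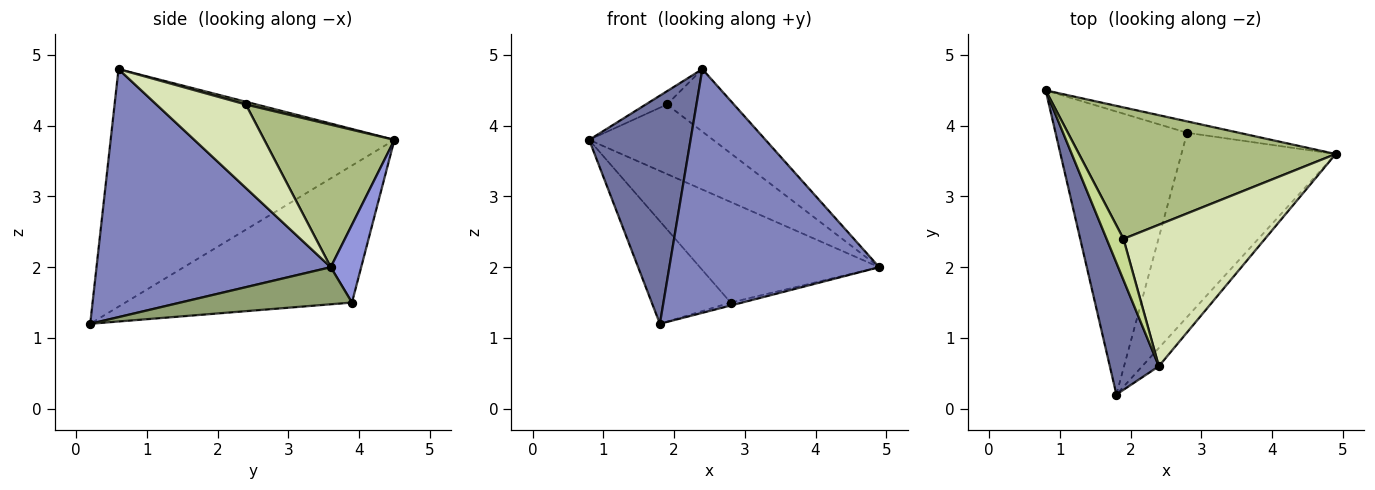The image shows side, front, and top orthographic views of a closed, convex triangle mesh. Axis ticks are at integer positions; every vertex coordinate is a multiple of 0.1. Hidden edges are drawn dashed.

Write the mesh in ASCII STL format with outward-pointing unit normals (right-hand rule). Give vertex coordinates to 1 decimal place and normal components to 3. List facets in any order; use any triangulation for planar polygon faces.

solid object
 facet normal -0.924 -0.330 0.191
  outer loop
   vertex 2.4 0.6 4.8
   vertex 0.8 4.5 3.8
   vertex 1.8 0.2 1.2
  endloop
 endfacet
 facet normal 0.744 -0.666 -0.050
  outer loop
   vertex 2.4 0.6 4.8
   vertex 1.8 0.2 1.2
   vertex 4.9 3.6 2.0
  endloop
 endfacet
 facet normal 0.166 0.980 -0.111
  outer loop
   vertex 2.8 3.9 1.5
   vertex 0.8 4.5 3.8
   vertex 4.9 3.6 2.0
  endloop
 endfacet
 facet normal -0.700 0.244 -0.672
  outer loop
   vertex 2.8 3.9 1.5
   vertex 1.8 0.2 1.2
   vertex 0.8 4.5 3.8
  endloop
 endfacet
 facet normal 0.234 0.016 -0.972
  outer loop
   vertex 2.8 3.9 1.5
   vertex 4.9 3.6 2.0
   vertex 1.8 0.2 1.2
  endloop
 endfacet
 facet normal 0.441 0.420 0.794
  outer loop
   vertex 1.9 2.4 4.3
   vertex 4.9 3.6 2.0
   vertex 0.8 4.5 3.8
  endloop
 endfacet
 facet normal 0.152 0.303 0.941
  outer loop
   vertex 1.9 2.4 4.3
   vertex 0.8 4.5 3.8
   vertex 2.4 0.6 4.8
  endloop
 endfacet
 facet normal 0.475 0.356 0.805
  outer loop
   vertex 1.9 2.4 4.3
   vertex 2.4 0.6 4.8
   vertex 4.9 3.6 2.0
  endloop
 endfacet
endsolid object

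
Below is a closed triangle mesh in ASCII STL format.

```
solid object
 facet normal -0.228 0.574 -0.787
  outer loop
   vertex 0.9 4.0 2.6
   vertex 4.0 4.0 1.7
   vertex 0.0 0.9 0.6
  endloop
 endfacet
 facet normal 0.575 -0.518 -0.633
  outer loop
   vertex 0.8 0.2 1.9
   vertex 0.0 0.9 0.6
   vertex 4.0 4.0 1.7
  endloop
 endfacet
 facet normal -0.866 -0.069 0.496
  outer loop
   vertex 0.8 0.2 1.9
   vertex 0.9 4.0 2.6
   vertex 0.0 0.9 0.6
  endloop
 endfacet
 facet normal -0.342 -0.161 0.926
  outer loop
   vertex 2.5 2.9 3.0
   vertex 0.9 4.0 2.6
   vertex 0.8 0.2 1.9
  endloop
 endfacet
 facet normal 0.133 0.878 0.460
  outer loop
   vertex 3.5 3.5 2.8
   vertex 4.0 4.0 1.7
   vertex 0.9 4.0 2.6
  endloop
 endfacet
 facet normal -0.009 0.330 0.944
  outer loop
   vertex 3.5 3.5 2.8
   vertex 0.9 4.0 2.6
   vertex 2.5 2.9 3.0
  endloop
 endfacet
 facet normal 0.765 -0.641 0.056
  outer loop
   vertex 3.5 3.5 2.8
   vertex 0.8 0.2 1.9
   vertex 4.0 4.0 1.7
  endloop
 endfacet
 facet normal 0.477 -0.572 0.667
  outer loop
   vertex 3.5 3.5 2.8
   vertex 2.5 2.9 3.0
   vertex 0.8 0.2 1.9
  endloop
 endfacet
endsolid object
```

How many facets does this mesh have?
8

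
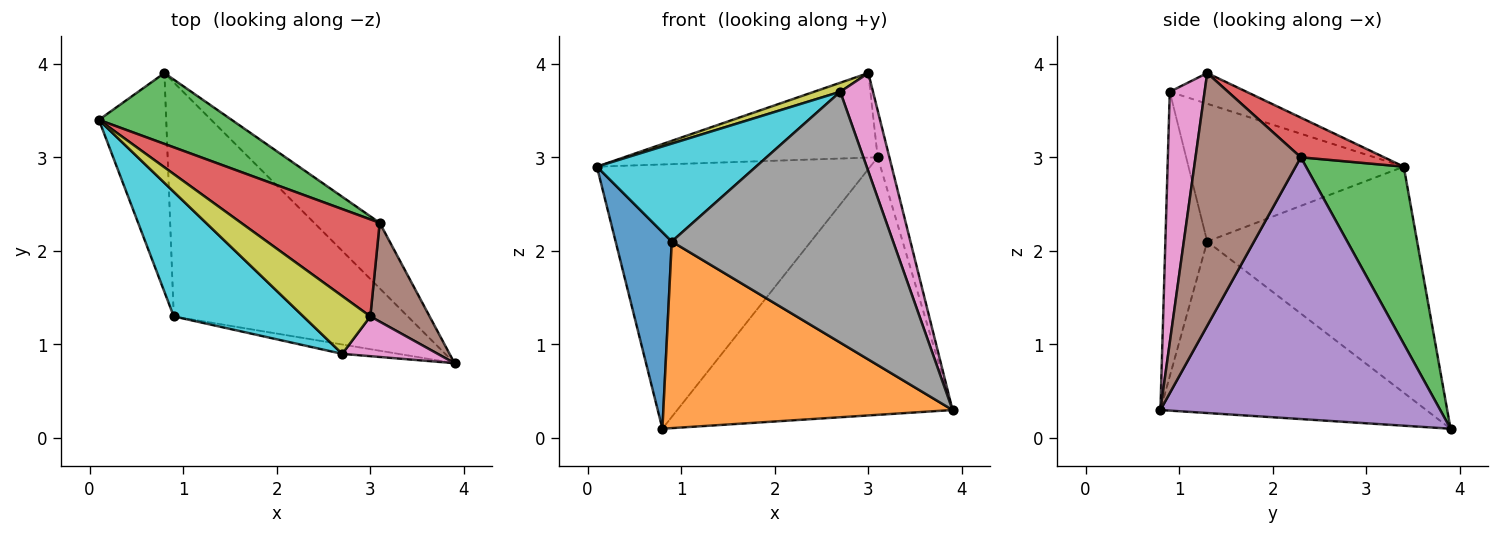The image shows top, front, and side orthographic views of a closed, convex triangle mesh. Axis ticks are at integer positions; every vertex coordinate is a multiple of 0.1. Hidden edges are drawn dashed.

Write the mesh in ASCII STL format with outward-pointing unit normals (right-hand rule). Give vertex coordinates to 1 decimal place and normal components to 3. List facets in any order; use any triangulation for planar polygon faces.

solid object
 facet normal -0.928 -0.248 -0.276
  outer loop
   vertex 0.9 1.3 2.1
   vertex 0.1 3.4 2.9
   vertex 0.8 3.9 0.1
  endloop
 endfacet
 facet normal -0.497 -0.541 -0.678
  outer loop
   vertex 0.9 1.3 2.1
   vertex 0.8 3.9 0.1
   vertex 3.9 0.8 0.3
  endloop
 endfacet
 facet normal 0.327 0.913 0.245
  outer loop
   vertex 3.1 2.3 3.0
   vertex 0.8 3.9 0.1
   vertex 0.1 3.4 2.9
  endloop
 endfacet
 facet normal 0.211 0.642 0.737
  outer loop
   vertex 3.1 2.3 3.0
   vertex 0.1 3.4 2.9
   vertex 3.0 1.3 3.9
  endloop
 endfacet
 facet normal 0.702 0.690 -0.176
  outer loop
   vertex 3.1 2.3 3.0
   vertex 3.9 0.8 0.3
   vertex 0.8 3.9 0.1
  endloop
 endfacet
 facet normal 0.968 0.108 0.227
  outer loop
   vertex 3.1 2.3 3.0
   vertex 3.0 1.3 3.9
   vertex 3.9 0.8 0.3
  endloop
 endfacet
 facet normal 0.702 -0.660 0.267
  outer loop
   vertex 2.7 0.9 3.7
   vertex 3.9 0.8 0.3
   vertex 3.0 1.3 3.9
  endloop
 endfacet
 facet normal -0.186 -0.982 -0.037
  outer loop
   vertex 2.7 0.9 3.7
   vertex 0.9 1.3 2.1
   vertex 3.9 0.8 0.3
  endloop
 endfacet
 facet normal -0.412 -0.141 0.900
  outer loop
   vertex 2.7 0.9 3.7
   vertex 3.0 1.3 3.9
   vertex 0.1 3.4 2.9
  endloop
 endfacet
 facet normal -0.641 -0.474 0.603
  outer loop
   vertex 2.7 0.9 3.7
   vertex 0.1 3.4 2.9
   vertex 0.9 1.3 2.1
  endloop
 endfacet
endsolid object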